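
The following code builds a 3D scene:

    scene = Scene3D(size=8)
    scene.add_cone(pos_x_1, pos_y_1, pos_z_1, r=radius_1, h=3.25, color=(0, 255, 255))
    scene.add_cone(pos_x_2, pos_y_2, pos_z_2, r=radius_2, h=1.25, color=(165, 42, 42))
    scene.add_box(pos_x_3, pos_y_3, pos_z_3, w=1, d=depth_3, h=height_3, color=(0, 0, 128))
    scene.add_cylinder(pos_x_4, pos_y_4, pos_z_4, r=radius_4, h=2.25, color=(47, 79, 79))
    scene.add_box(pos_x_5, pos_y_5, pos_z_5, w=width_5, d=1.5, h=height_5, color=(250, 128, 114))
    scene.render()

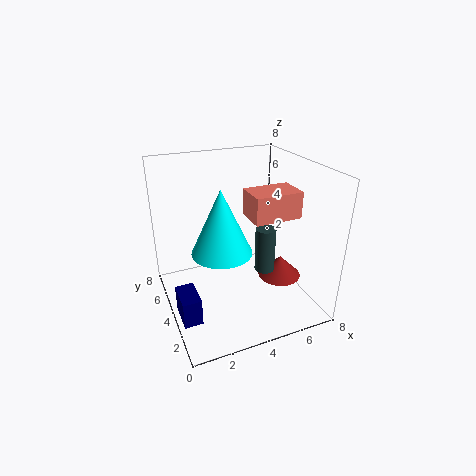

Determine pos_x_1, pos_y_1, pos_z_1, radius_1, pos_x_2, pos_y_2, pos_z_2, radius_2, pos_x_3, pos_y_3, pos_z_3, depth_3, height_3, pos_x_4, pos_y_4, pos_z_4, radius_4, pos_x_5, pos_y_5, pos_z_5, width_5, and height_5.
pos_x_1 = 2.5, pos_y_1 = 2.5, pos_z_1 = 4.25, radius_1 = 1.5, pos_x_2 = 6.5, pos_y_2 = 3.5, pos_z_2 = 1.25, radius_2 = 1.25, pos_x_3 = 0.25, pos_y_3 = 2.25, pos_z_3 = 0.25, depth_3 = 1.75, height_3 = 1.5, pos_x_4 = 4.5, pos_y_4 = 1.75, pos_z_4 = 3.25, radius_4 = 0.5, pos_x_5 = 3.5, pos_y_5 = 0.75, pos_z_5 = 6.25, width_5 = 2.25, height_5 = 1.25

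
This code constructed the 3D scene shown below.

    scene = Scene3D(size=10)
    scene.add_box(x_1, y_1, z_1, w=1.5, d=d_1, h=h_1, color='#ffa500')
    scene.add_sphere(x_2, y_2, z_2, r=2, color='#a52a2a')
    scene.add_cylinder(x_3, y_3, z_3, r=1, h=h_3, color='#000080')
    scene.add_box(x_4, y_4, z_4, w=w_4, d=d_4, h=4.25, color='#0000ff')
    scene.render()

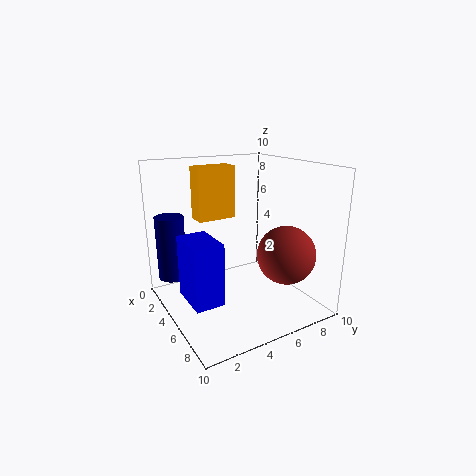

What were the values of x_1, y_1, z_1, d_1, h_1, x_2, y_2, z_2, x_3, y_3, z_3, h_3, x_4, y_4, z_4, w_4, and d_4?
x_1 = 0.5; y_1 = 3.5; z_1 = 5.5; d_1 = 3; h_1 = 4; x_2 = 7.25; y_2 = 7.5; z_2 = 4; x_3 = 2.5; y_3 = 1; z_3 = 2; h_3 = 4.5; x_4 = 3.75; y_4 = 1; z_4 = 1.25; w_4 = 3; d_4 = 2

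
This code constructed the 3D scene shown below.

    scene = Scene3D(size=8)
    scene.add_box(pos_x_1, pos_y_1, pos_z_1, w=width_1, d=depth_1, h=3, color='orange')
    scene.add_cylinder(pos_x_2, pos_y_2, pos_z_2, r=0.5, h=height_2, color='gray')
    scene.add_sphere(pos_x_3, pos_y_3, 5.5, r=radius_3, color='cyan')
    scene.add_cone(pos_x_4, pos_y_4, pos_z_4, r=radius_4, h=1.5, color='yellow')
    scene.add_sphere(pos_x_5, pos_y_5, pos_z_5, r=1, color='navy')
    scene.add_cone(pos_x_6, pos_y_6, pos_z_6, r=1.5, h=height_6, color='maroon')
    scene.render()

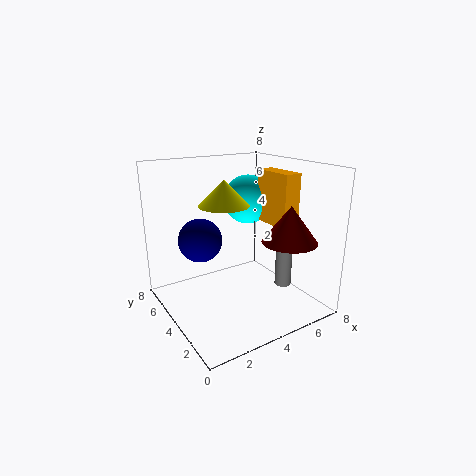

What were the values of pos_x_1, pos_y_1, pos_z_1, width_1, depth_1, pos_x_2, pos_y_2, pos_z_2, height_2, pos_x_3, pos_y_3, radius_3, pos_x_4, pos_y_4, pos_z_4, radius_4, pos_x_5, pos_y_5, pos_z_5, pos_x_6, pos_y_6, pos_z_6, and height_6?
pos_x_1 = 6, pos_y_1 = 2.5, pos_z_1 = 4.5, width_1 = 1, depth_1 = 2.5, pos_x_2 = 7, pos_y_2 = 3.5, pos_z_2 = 0.5, height_2 = 2.5, pos_x_3 = 6, pos_y_3 = 6, radius_3 = 1.5, pos_x_4 = 4, pos_y_4 = 5.5, pos_z_4 = 5.5, radius_4 = 1.5, pos_x_5 = 1, pos_y_5 = 2.5, pos_z_5 = 5, pos_x_6 = 6, pos_y_6 = 2, pos_z_6 = 4, height_6 = 2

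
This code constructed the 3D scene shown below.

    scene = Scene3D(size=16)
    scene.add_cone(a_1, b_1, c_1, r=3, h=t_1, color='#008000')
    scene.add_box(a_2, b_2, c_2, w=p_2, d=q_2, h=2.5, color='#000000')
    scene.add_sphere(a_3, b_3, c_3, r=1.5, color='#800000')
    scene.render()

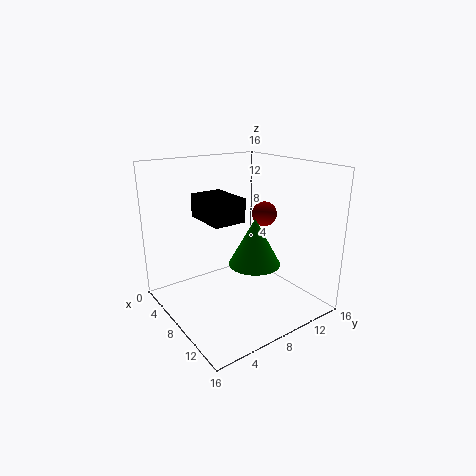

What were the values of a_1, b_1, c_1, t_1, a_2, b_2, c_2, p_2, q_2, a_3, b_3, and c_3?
a_1 = 8.5
b_1 = 10
c_1 = 4.5
t_1 = 5.5
a_2 = 5
b_2 = 4
c_2 = 10.5
p_2 = 5
q_2 = 3.5
a_3 = 6.5
b_3 = 13
c_3 = 9.5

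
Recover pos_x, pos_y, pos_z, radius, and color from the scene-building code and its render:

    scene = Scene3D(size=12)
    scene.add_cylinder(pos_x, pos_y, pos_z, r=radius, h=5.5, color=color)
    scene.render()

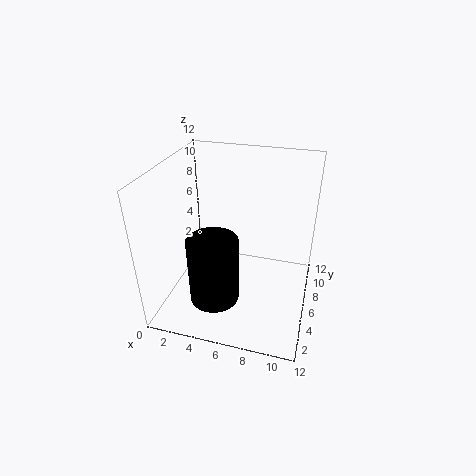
pos_x = 4.75
pos_y = 3.25
pos_z = 1.75
radius = 2
color = 'black'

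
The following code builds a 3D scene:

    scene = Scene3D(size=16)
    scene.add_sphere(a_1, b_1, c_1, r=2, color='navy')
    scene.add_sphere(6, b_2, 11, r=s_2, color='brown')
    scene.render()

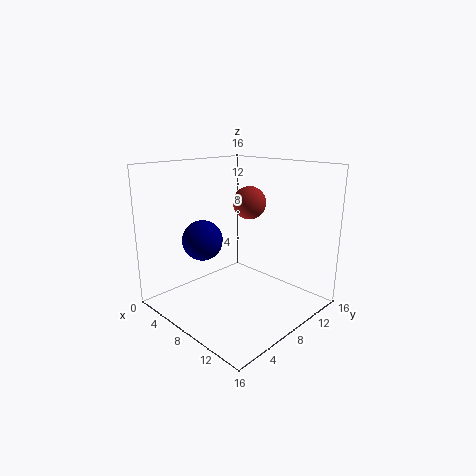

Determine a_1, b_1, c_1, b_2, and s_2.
a_1 = 8, b_1 = 3, c_1 = 9, b_2 = 12, s_2 = 2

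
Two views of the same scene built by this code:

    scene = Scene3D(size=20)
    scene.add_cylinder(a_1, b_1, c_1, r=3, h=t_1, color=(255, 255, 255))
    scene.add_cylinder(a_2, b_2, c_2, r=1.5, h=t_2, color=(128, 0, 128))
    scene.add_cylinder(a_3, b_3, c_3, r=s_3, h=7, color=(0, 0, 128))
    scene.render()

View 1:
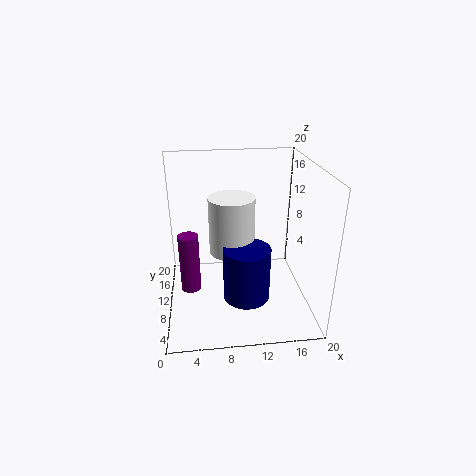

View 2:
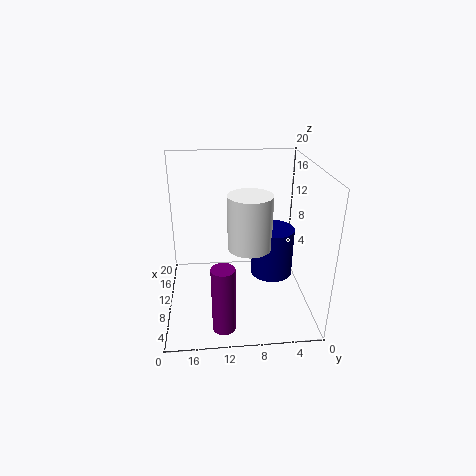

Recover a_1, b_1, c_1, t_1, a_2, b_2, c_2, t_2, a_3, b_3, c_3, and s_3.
a_1 = 9; b_1 = 8.5; c_1 = 9; t_1 = 7.5; a_2 = 3; b_2 = 12.5; c_2 = 0.5; t_2 = 9; a_3 = 10.5; b_3 = 5; c_3 = 4; s_3 = 3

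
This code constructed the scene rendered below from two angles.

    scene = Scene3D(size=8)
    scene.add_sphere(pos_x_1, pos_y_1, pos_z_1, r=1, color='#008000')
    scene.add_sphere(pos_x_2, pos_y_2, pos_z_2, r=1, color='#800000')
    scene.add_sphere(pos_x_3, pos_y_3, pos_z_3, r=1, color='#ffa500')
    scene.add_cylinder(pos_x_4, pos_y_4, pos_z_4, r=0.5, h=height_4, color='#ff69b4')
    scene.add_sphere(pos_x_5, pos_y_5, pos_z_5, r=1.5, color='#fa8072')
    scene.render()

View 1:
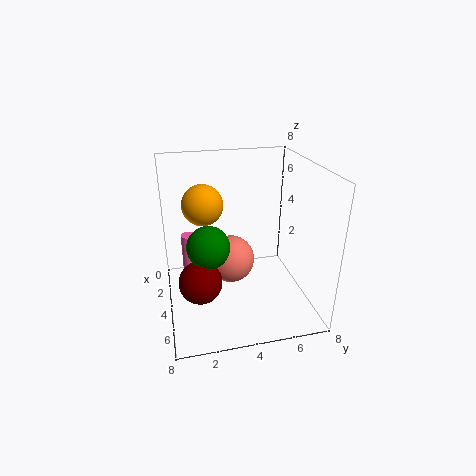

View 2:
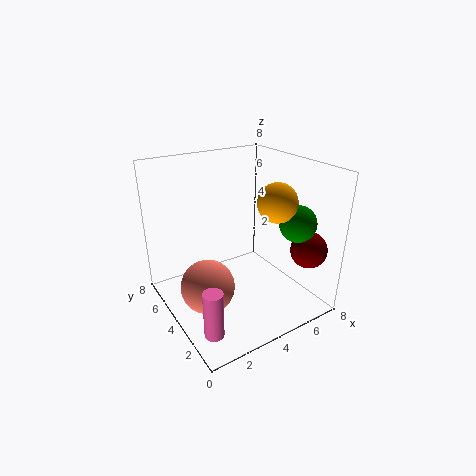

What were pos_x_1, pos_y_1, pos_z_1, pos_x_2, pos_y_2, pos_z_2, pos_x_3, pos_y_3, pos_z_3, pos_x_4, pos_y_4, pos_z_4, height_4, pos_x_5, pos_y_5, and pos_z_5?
pos_x_1 = 6.5
pos_y_1 = 2
pos_z_1 = 5
pos_x_2 = 7
pos_y_2 = 1.5
pos_z_2 = 3.5
pos_x_3 = 5
pos_y_3 = 2
pos_z_3 = 6.5
pos_x_4 = 1
pos_y_4 = 1.5
pos_z_4 = 0.5
height_4 = 2.5
pos_x_5 = 2
pos_y_5 = 4
pos_z_5 = 1.5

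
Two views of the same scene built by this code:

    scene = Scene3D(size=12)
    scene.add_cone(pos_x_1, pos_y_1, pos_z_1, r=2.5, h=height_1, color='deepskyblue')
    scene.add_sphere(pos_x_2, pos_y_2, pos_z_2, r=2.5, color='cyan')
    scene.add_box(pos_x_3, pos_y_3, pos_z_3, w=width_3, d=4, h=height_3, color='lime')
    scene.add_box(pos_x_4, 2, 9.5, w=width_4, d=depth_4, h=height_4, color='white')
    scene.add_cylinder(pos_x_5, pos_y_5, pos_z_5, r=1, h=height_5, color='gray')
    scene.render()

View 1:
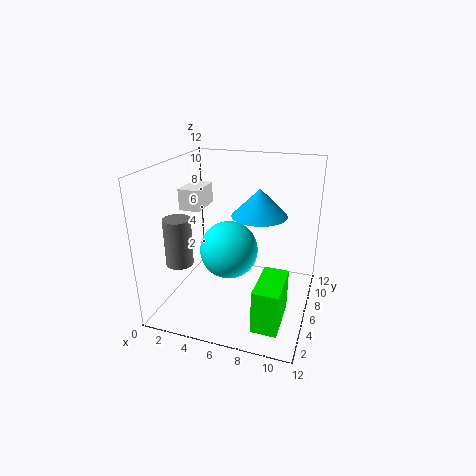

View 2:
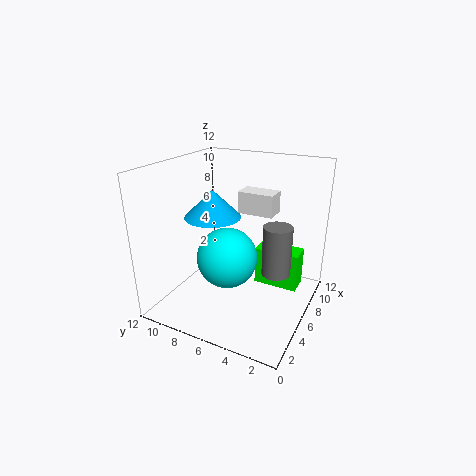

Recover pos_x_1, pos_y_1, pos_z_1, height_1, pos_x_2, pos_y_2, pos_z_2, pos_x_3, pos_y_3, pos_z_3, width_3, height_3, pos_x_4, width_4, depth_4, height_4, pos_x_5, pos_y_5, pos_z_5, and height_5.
pos_x_1 = 7
pos_y_1 = 9
pos_z_1 = 7
height_1 = 2.5
pos_x_2 = 5
pos_y_2 = 6.5
pos_z_2 = 4.5
pos_x_3 = 8.5
pos_y_3 = 1.5
pos_z_3 = 0.5
width_3 = 2
height_3 = 3.5
pos_x_4 = 3
width_4 = 1.5
depth_4 = 2.5
height_4 = 1.5
pos_x_5 = 3
pos_y_5 = 1.5
pos_z_5 = 5.5
height_5 = 3.5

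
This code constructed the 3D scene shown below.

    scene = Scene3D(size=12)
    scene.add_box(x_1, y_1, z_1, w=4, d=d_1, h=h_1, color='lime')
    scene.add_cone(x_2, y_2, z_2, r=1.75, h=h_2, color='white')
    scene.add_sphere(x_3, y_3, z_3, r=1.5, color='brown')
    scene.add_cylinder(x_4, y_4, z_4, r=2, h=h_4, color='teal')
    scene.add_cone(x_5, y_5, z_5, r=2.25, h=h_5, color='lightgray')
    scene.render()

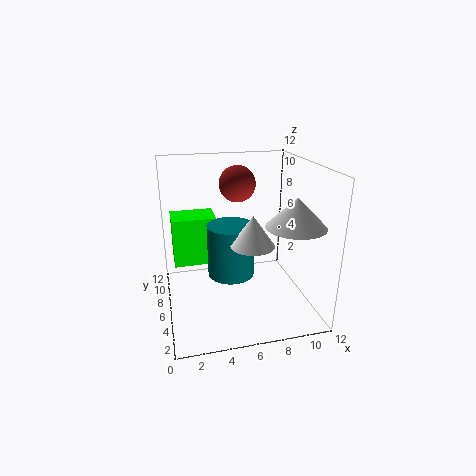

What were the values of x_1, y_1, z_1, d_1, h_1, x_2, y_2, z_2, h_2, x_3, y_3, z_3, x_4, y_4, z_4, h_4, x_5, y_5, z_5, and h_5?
x_1 = 0.75; y_1 = 9; z_1 = 2.25; d_1 = 3; h_1 = 4.5; x_2 = 6.75; y_2 = 4.25; z_2 = 6; h_2 = 2.5; x_3 = 6.25; y_3 = 7.25; z_3 = 10.25; x_4 = 5.5; y_4 = 6.5; z_4 = 2.5; h_4 = 4.5; x_5 = 9.5; y_5 = 2.5; z_5 = 8; h_5 = 2.25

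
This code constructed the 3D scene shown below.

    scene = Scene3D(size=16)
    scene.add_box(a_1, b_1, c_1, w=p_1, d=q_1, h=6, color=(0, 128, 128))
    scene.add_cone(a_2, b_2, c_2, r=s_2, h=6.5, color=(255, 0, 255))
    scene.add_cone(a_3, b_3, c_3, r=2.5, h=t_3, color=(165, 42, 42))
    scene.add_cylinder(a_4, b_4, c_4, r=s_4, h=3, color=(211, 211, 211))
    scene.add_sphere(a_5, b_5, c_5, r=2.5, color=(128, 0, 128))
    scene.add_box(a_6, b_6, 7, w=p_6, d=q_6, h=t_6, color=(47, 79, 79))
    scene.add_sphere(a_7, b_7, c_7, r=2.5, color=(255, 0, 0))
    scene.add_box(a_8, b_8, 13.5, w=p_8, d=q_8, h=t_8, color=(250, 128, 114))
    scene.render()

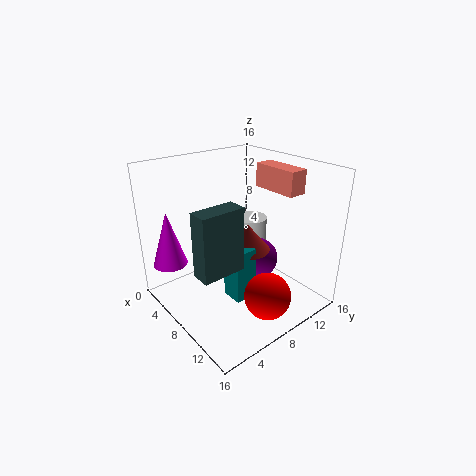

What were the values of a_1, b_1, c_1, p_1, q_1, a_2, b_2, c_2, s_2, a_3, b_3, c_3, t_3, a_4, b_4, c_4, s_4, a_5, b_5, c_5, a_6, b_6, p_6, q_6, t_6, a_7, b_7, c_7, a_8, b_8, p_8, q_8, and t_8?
a_1 = 8; b_1 = 6; c_1 = 1.5; p_1 = 2.5; q_1 = 2.5; a_2 = 2; b_2 = 2.5; c_2 = 4; s_2 = 2; a_3 = 8.5; b_3 = 9; c_3 = 6.5; t_3 = 3; a_4 = 4.5; b_4 = 13; c_4 = 5; s_4 = 2; a_5 = 7; b_5 = 12; c_5 = 3.5; a_6 = 10; b_6 = 1; p_6 = 2; q_6 = 4.5; t_6 = 6.5; a_7 = 13; b_7 = 8; c_7 = 3; a_8 = 8; b_8 = 10.5; p_8 = 5; q_8 = 2; t_8 = 2.5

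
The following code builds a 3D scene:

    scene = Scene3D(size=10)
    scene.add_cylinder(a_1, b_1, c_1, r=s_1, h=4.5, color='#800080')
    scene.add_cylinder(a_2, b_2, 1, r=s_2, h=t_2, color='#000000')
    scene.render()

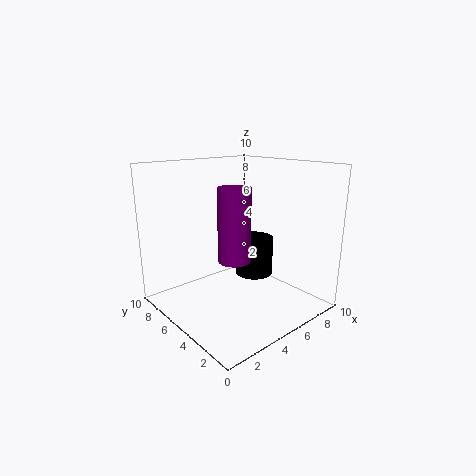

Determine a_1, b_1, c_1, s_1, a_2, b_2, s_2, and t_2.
a_1 = 3; b_1 = 3; c_1 = 4.5; s_1 = 1; a_2 = 8; b_2 = 6.5; s_2 = 1.5; t_2 = 3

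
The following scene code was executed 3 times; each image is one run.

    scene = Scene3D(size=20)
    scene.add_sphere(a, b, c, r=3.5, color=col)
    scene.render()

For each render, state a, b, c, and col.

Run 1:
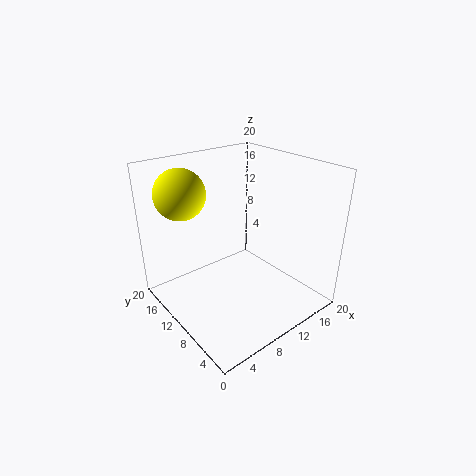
a = 4.5; b = 15.5; c = 16; col = 'yellow'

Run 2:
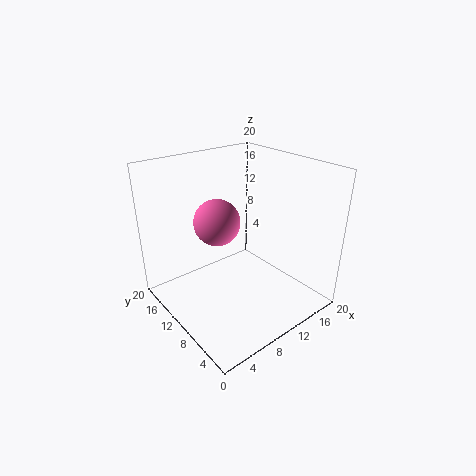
a = 10; b = 15; c = 10.5; col = 'hotpink'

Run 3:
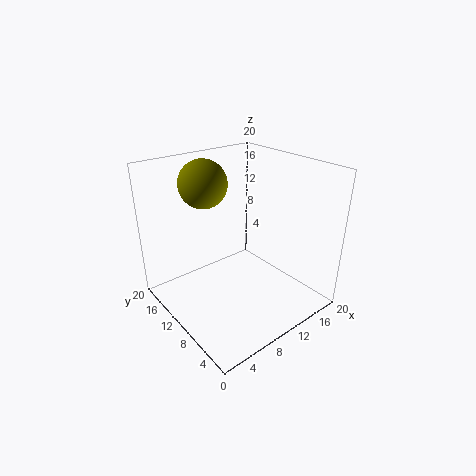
a = 8.5; b = 16; c = 16.5; col = 'olive'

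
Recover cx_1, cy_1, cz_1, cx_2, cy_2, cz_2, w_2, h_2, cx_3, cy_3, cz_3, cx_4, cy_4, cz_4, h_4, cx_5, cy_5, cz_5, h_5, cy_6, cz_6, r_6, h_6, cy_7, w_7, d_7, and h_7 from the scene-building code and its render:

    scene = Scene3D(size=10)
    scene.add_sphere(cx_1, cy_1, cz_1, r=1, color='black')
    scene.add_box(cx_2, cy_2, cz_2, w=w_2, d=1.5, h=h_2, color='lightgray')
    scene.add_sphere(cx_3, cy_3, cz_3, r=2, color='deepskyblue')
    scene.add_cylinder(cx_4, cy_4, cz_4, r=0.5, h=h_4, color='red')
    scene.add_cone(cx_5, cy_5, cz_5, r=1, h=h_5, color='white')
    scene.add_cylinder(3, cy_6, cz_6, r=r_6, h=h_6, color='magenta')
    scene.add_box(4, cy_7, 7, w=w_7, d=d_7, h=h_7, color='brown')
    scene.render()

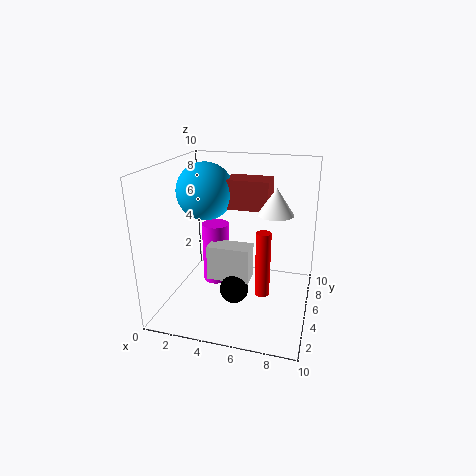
cx_1 = 5, cy_1 = 4, cz_1 = 1.5, cx_2 = 3, cy_2 = 4, cz_2 = 2, w_2 = 3, h_2 = 2.5, cx_3 = 2.5, cy_3 = 5.5, cz_3 = 8, cx_4 = 7, cy_4 = 4, cz_4 = 1.5, h_4 = 4.5, cx_5 = 8, cy_5 = 2, cz_5 = 8, h_5 = 1.5, cy_6 = 6, cz_6 = 1, r_6 = 1, h_6 = 4.5, cy_7 = 5, w_7 = 3, d_7 = 2, h_7 = 2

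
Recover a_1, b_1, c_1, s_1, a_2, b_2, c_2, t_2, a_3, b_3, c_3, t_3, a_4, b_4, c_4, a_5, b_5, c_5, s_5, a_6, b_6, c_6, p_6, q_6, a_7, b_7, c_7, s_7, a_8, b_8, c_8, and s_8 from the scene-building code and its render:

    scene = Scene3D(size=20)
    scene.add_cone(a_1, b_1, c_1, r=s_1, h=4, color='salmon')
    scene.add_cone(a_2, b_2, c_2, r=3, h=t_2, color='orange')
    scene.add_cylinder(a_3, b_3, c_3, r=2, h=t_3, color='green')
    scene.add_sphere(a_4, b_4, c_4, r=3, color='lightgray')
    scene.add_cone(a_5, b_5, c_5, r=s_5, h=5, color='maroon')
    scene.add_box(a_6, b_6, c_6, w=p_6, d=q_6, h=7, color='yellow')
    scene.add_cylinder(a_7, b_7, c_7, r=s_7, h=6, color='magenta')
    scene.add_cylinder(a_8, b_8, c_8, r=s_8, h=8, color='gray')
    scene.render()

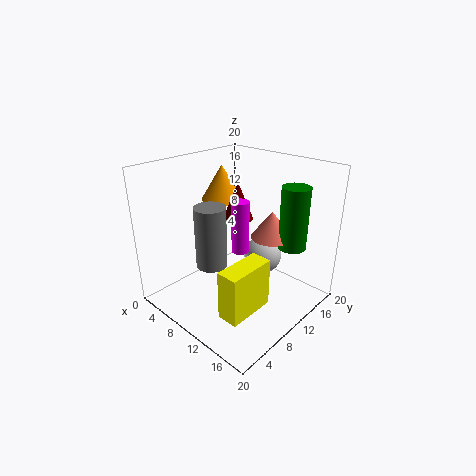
a_1 = 12; b_1 = 15; c_1 = 9; s_1 = 3; a_2 = 5; b_2 = 12; c_2 = 14; t_2 = 5; a_3 = 15; b_3 = 16; c_3 = 8; t_3 = 9; a_4 = 9; b_4 = 17; c_4 = 4; a_5 = 10; b_5 = 10; c_5 = 13; s_5 = 2; a_6 = 12; b_6 = 4; c_6 = 1; p_6 = 3; q_6 = 7; a_7 = 15; b_7 = 5; c_7 = 12; s_7 = 1; a_8 = 10; b_8 = 5; c_8 = 8; s_8 = 2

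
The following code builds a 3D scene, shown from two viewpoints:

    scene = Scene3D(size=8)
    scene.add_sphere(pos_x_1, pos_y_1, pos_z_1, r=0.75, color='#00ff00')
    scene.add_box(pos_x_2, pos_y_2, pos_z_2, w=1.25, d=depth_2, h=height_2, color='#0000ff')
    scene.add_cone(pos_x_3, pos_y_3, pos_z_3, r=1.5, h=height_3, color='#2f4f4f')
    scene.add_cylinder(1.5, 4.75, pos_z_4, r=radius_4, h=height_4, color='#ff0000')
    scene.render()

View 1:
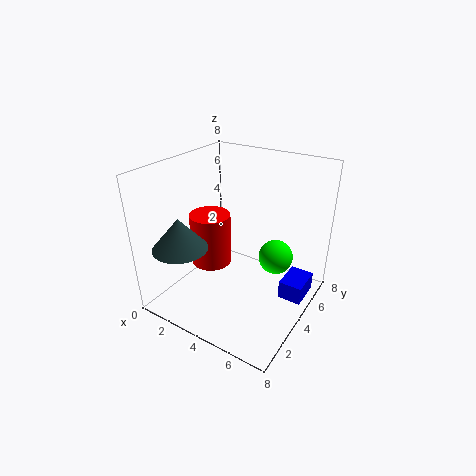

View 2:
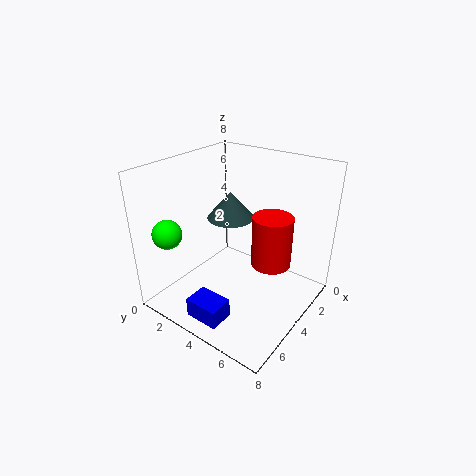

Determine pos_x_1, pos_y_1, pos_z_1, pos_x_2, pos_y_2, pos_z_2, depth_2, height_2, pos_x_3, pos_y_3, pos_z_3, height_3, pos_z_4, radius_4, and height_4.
pos_x_1 = 7.25, pos_y_1 = 2, pos_z_1 = 5, pos_x_2 = 6.75, pos_y_2 = 3.75, pos_z_2 = 1.25, depth_2 = 1.75, height_2 = 1, pos_x_3 = 1.75, pos_y_3 = 1.75, pos_z_3 = 3.75, height_3 = 1.75, pos_z_4 = 1.25, radius_4 = 1.25, height_4 = 3.25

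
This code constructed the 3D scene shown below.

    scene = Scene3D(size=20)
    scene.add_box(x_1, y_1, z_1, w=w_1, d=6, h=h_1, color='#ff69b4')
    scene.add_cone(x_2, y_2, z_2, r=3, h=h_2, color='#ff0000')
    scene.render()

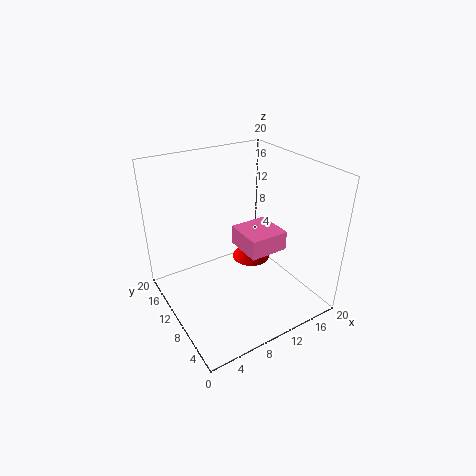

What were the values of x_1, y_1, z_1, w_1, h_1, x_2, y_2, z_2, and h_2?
x_1 = 12, y_1 = 9, z_1 = 6, w_1 = 6, h_1 = 3, x_2 = 15, y_2 = 14, z_2 = 3, h_2 = 4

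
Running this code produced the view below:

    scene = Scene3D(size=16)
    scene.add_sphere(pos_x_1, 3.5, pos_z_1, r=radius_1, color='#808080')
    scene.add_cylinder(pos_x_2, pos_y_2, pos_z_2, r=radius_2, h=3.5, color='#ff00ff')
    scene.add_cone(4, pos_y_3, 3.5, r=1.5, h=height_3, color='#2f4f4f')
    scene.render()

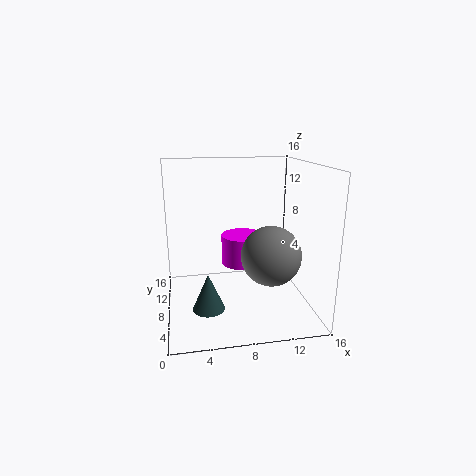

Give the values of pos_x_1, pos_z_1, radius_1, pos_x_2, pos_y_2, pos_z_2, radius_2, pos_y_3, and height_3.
pos_x_1 = 10.5; pos_z_1 = 7.5; radius_1 = 3; pos_x_2 = 9; pos_y_2 = 10.5; pos_z_2 = 4; radius_2 = 2.5; pos_y_3 = 1.5; height_3 = 3.5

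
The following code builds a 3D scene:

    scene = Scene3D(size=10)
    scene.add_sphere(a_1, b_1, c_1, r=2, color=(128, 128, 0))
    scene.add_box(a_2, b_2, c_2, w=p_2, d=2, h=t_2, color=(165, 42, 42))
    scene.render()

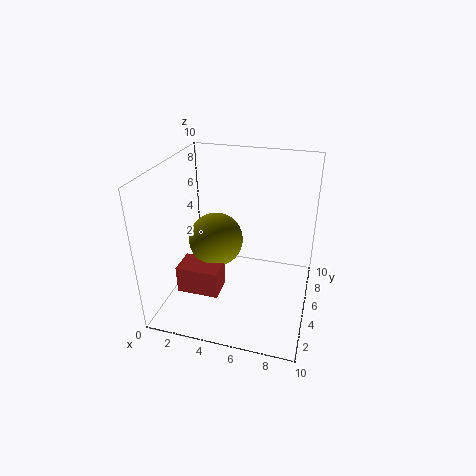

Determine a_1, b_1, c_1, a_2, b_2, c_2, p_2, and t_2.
a_1 = 3; b_1 = 6; c_1 = 4; a_2 = 1; b_2 = 3; c_2 = 1; p_2 = 3; t_2 = 2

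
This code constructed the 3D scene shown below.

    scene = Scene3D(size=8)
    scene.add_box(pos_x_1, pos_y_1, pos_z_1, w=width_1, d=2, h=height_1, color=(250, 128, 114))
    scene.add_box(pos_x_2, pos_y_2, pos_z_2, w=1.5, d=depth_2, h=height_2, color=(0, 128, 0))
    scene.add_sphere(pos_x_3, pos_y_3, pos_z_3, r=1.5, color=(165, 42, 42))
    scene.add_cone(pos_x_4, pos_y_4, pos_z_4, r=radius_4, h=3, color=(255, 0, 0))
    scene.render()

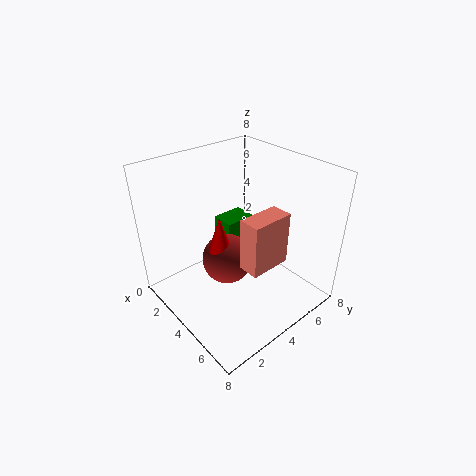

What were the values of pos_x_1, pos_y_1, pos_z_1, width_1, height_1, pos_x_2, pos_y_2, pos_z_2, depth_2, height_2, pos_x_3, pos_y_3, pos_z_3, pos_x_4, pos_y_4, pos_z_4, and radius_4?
pos_x_1 = 6.5
pos_y_1 = 2
pos_z_1 = 4.5
width_1 = 1
height_1 = 2.5
pos_x_2 = 0.5
pos_y_2 = 5
pos_z_2 = 1.5
depth_2 = 2
height_2 = 2
pos_x_3 = 3
pos_y_3 = 4
pos_z_3 = 2
pos_x_4 = 3
pos_y_4 = 3.5
pos_z_4 = 2
radius_4 = 1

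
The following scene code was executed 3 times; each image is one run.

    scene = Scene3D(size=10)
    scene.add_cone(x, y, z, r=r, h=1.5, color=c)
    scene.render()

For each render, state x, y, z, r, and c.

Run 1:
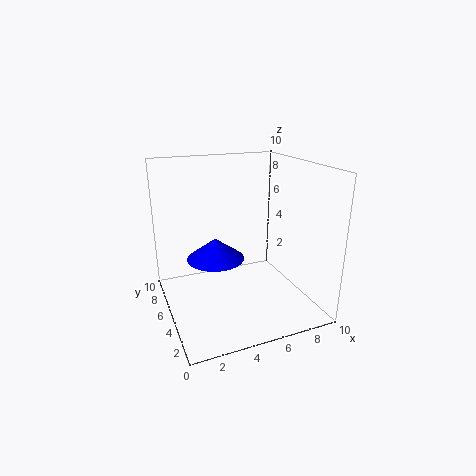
x = 3.5; y = 5.5; z = 3.5; r = 2; c = 'blue'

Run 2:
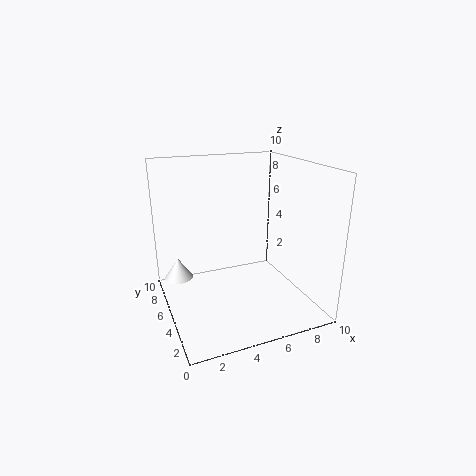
x = 1; y = 6.5; z = 2; r = 1; c = 'white'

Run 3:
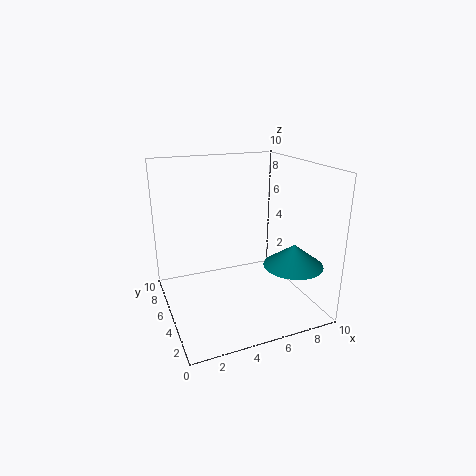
x = 8; y = 2.5; z = 3.5; r = 2; c = 'teal'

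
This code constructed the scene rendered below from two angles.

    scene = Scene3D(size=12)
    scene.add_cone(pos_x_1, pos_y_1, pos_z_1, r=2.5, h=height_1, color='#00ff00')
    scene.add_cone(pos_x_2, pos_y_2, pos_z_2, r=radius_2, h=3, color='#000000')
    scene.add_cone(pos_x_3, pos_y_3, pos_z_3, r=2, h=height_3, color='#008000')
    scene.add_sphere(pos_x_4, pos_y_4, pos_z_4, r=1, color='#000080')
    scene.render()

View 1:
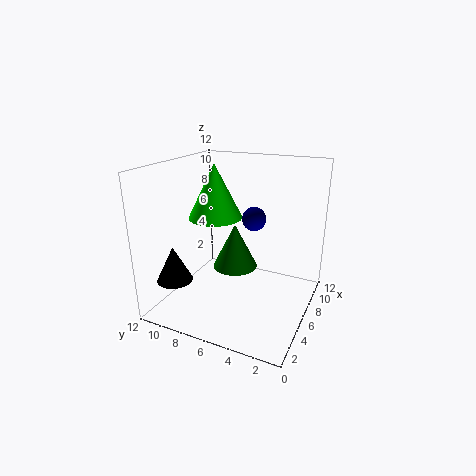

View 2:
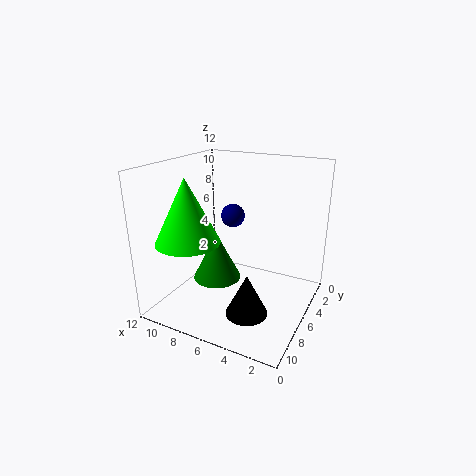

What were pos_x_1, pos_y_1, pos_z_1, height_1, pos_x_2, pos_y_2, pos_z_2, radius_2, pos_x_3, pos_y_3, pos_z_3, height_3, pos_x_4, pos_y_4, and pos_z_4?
pos_x_1 = 8.5, pos_y_1 = 9.5, pos_z_1 = 6.5, height_1 = 5, pos_x_2 = 3, pos_y_2 = 10.5, pos_z_2 = 2.5, radius_2 = 1.5, pos_x_3 = 7.5, pos_y_3 = 7, pos_z_3 = 2.5, height_3 = 4, pos_x_4 = 7, pos_y_4 = 5, pos_z_4 = 7.5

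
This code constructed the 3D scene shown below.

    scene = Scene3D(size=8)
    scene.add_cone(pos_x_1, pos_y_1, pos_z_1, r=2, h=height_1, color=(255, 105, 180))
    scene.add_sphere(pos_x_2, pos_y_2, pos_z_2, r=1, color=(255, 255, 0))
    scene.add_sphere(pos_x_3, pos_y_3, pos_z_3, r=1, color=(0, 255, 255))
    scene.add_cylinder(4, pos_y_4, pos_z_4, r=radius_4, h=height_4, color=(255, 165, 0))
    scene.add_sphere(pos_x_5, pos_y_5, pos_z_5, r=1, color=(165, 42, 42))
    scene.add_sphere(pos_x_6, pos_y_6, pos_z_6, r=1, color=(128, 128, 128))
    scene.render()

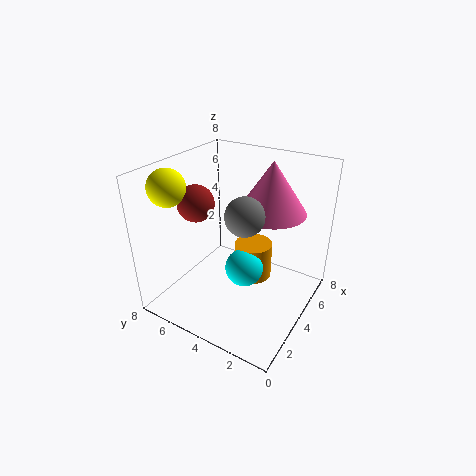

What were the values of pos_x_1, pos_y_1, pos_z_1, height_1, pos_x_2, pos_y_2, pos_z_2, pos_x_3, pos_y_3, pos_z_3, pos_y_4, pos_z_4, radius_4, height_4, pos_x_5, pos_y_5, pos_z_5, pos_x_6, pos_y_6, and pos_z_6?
pos_x_1 = 6
pos_y_1 = 3
pos_z_1 = 5
height_1 = 3
pos_x_2 = 2
pos_y_2 = 7
pos_z_2 = 7
pos_x_3 = 3
pos_y_3 = 3
pos_z_3 = 3
pos_y_4 = 3
pos_z_4 = 2
radius_4 = 1
height_4 = 2
pos_x_5 = 3
pos_y_5 = 6
pos_z_5 = 6
pos_x_6 = 3
pos_y_6 = 3
pos_z_6 = 6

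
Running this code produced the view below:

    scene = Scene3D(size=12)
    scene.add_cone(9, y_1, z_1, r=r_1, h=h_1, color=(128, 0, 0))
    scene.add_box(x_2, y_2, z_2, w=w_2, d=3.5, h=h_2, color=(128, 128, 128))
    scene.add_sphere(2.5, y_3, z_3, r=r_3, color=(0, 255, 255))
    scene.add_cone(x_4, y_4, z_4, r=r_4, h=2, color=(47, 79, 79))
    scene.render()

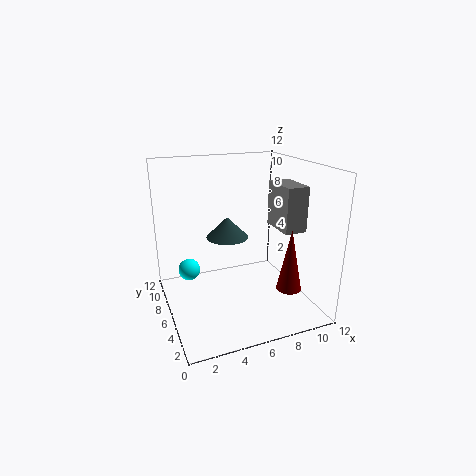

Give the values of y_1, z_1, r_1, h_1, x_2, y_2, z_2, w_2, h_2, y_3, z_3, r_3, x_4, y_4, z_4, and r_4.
y_1 = 2.5, z_1 = 2.5, r_1 = 1, h_1 = 5, x_2 = 10, y_2 = 5, z_2 = 6, w_2 = 2, h_2 = 4, y_3 = 9.5, z_3 = 2, r_3 = 1, x_4 = 6.5, y_4 = 10, z_4 = 4.5, r_4 = 2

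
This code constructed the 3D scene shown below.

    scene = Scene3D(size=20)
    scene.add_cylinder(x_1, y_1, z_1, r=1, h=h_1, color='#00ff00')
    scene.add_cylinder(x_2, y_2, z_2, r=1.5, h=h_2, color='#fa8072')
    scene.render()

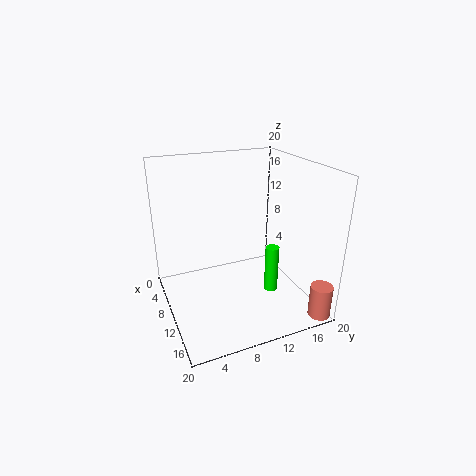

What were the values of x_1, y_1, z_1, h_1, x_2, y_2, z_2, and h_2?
x_1 = 11; y_1 = 15; z_1 = 1; h_1 = 7; x_2 = 18.5; y_2 = 18.5; z_2 = 0.5; h_2 = 4.5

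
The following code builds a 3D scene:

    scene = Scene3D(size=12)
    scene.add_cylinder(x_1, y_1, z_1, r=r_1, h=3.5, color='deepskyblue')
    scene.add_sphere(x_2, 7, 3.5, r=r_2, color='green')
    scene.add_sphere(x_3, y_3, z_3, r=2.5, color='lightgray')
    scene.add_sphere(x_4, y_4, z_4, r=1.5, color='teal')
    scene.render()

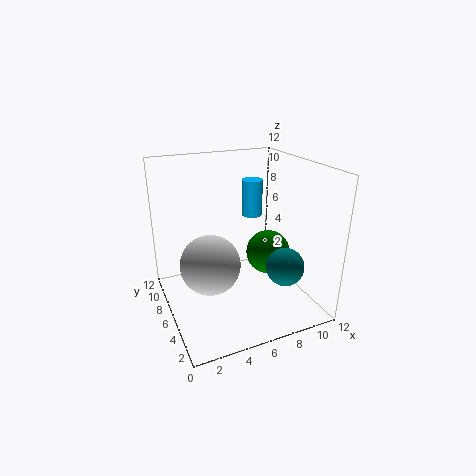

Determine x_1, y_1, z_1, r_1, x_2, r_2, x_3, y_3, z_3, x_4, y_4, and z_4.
x_1 = 9.5; y_1 = 10.5; z_1 = 6; r_1 = 1; x_2 = 9.5; r_2 = 2; x_3 = 3.5; y_3 = 6; z_3 = 4; x_4 = 8.5; y_4 = 2.5; z_4 = 4.5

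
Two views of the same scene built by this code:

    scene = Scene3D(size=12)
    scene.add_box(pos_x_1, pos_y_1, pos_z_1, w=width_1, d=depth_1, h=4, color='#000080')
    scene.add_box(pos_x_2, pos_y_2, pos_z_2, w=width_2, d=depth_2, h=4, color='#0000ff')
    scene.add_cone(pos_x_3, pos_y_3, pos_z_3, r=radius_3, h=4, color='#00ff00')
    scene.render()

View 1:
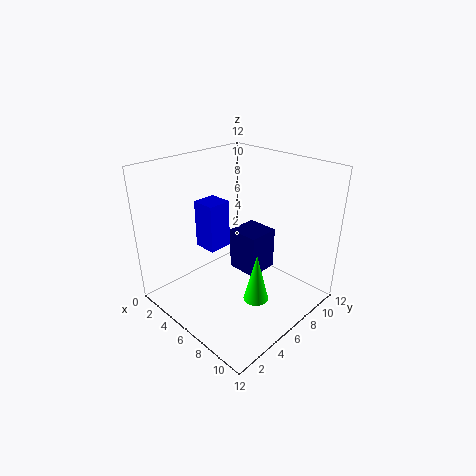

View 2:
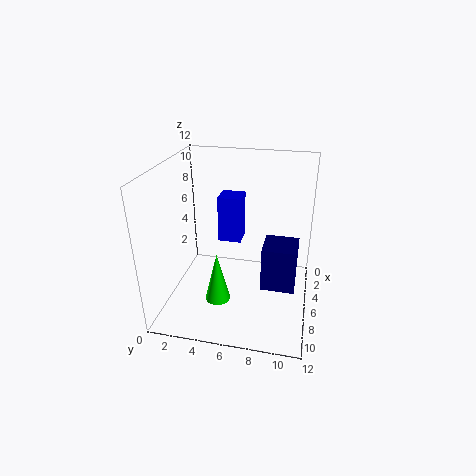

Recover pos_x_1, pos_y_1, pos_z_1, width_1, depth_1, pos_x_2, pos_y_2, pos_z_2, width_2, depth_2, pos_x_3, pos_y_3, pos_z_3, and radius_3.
pos_x_1 = 3; pos_y_1 = 8; pos_z_1 = 1; width_1 = 3; depth_1 = 3; pos_x_2 = 3; pos_y_2 = 4; pos_z_2 = 5; width_2 = 2; depth_2 = 2; pos_x_3 = 9; pos_y_3 = 5; pos_z_3 = 2; radius_3 = 1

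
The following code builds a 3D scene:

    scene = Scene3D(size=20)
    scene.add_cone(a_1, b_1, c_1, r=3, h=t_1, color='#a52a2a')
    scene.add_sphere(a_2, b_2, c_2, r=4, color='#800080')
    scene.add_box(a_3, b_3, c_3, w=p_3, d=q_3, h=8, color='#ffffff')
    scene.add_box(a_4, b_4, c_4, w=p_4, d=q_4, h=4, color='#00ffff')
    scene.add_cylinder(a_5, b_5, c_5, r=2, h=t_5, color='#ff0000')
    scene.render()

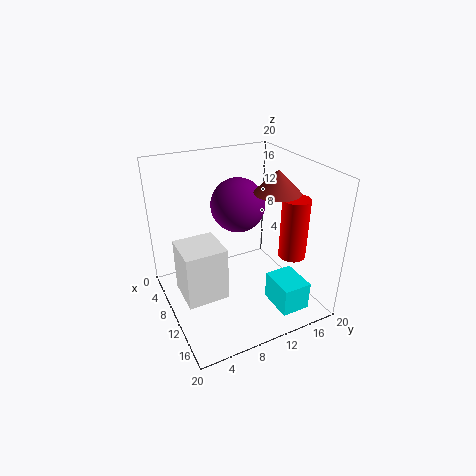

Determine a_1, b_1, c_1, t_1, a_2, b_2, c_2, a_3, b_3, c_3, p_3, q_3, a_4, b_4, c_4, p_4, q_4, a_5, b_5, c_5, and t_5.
a_1 = 13; b_1 = 14; c_1 = 17; t_1 = 3; a_2 = 6; b_2 = 12; c_2 = 13; a_3 = 5; b_3 = 2; c_3 = 1; p_3 = 6; q_3 = 6; a_4 = 13; b_4 = 13; c_4 = 1; p_4 = 5; q_4 = 4; a_5 = 12; b_5 = 18; c_5 = 6; t_5 = 9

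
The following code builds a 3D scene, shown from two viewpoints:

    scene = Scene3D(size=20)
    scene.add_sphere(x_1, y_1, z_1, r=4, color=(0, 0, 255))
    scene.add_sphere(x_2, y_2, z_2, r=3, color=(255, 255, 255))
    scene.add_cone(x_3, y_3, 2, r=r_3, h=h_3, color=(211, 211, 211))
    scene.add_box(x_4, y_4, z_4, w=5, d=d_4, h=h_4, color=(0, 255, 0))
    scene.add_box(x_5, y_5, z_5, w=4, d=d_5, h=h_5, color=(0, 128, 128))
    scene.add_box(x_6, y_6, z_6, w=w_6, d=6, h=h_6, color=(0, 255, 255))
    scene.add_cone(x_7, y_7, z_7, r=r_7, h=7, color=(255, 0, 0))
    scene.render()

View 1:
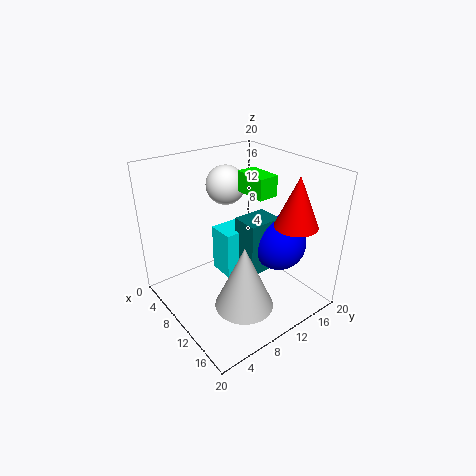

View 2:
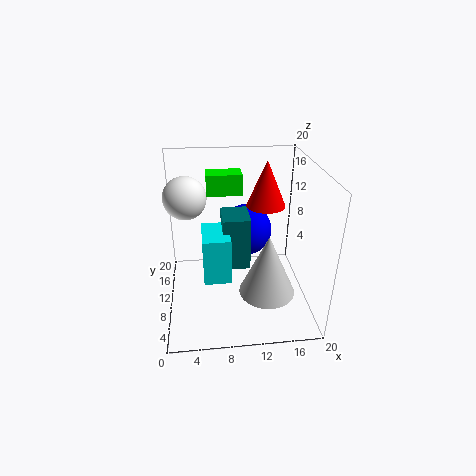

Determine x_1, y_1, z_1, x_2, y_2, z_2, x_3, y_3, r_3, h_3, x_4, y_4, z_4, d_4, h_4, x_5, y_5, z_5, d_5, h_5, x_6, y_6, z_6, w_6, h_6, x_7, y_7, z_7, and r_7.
x_1 = 12; y_1 = 16; z_1 = 8; x_2 = 3; y_2 = 13; z_2 = 15; x_3 = 14; y_3 = 8; r_3 = 4; h_3 = 9; x_4 = 6; y_4 = 13; z_4 = 15; d_4 = 3; h_4 = 3; x_5 = 8; y_5 = 11; z_5 = 4; d_5 = 5; h_5 = 8; x_6 = 5; y_6 = 9; z_6 = 3; w_6 = 4; h_6 = 7; x_7 = 15; y_7 = 16; z_7 = 12; r_7 = 3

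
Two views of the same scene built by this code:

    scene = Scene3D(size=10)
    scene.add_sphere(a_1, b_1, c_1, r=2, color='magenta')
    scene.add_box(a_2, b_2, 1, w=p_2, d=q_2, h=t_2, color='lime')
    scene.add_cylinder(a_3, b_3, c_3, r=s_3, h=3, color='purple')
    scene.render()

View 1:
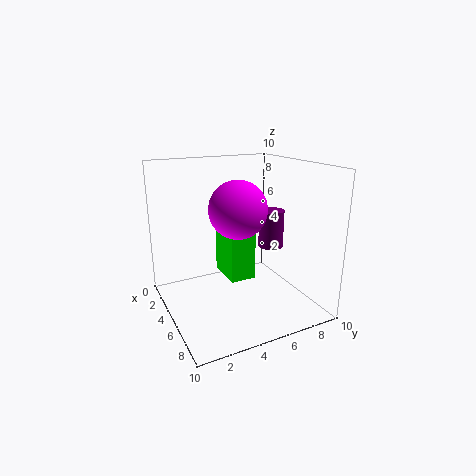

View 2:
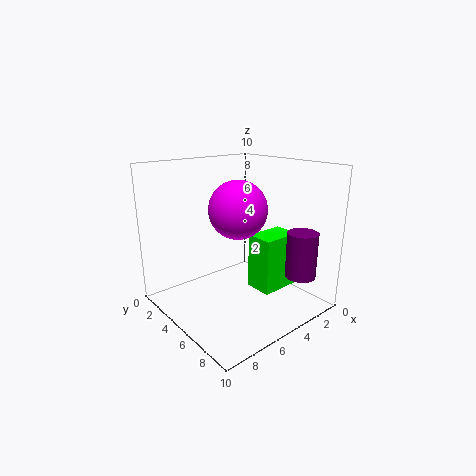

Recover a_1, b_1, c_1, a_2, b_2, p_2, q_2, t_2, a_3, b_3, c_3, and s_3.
a_1 = 5
b_1 = 5
c_1 = 7
a_2 = 1
b_2 = 5
p_2 = 3
q_2 = 2
t_2 = 4
a_3 = 3
b_3 = 9
c_3 = 3
s_3 = 1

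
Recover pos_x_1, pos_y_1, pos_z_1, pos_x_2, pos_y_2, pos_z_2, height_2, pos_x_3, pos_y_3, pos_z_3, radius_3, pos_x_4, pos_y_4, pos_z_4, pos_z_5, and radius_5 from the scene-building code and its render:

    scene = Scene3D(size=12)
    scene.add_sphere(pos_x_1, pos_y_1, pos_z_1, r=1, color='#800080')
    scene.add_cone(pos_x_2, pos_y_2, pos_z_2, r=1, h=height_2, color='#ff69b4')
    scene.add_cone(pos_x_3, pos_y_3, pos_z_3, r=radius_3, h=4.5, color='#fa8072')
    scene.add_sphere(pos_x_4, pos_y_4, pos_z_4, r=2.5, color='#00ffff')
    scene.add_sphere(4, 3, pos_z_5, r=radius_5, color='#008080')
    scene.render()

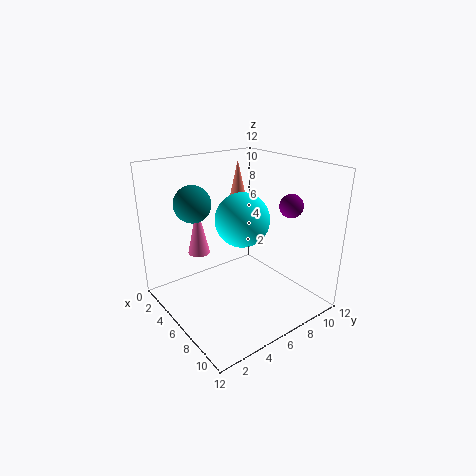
pos_x_1 = 8
pos_y_1 = 10
pos_z_1 = 8.5
pos_x_2 = 2
pos_y_2 = 4.5
pos_z_2 = 3.5
height_2 = 4.5
pos_x_3 = 2
pos_y_3 = 9
pos_z_3 = 7
radius_3 = 1
pos_x_4 = 4
pos_y_4 = 8
pos_z_4 = 6.5
pos_z_5 = 9
radius_5 = 1.5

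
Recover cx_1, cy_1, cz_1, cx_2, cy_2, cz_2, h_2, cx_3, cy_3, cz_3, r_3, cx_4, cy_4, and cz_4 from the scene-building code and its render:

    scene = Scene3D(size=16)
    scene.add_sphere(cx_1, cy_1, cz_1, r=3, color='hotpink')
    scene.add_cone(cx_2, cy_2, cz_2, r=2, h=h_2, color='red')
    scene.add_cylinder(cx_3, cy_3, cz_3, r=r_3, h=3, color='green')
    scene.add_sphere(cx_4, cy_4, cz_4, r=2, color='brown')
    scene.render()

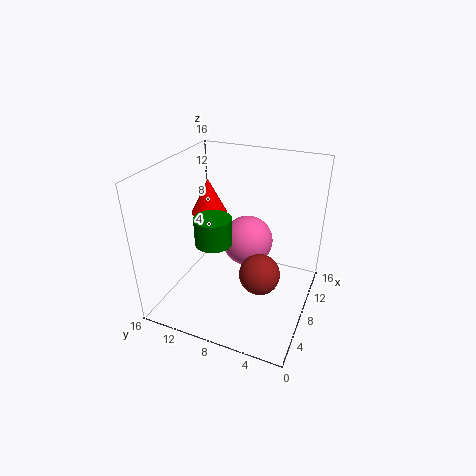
cx_1 = 11, cy_1 = 8, cz_1 = 6, cx_2 = 9, cy_2 = 12, cz_2 = 10, h_2 = 4, cx_3 = 6, cy_3 = 10, cz_3 = 8, r_3 = 2, cx_4 = 4, cy_4 = 4, cz_4 = 7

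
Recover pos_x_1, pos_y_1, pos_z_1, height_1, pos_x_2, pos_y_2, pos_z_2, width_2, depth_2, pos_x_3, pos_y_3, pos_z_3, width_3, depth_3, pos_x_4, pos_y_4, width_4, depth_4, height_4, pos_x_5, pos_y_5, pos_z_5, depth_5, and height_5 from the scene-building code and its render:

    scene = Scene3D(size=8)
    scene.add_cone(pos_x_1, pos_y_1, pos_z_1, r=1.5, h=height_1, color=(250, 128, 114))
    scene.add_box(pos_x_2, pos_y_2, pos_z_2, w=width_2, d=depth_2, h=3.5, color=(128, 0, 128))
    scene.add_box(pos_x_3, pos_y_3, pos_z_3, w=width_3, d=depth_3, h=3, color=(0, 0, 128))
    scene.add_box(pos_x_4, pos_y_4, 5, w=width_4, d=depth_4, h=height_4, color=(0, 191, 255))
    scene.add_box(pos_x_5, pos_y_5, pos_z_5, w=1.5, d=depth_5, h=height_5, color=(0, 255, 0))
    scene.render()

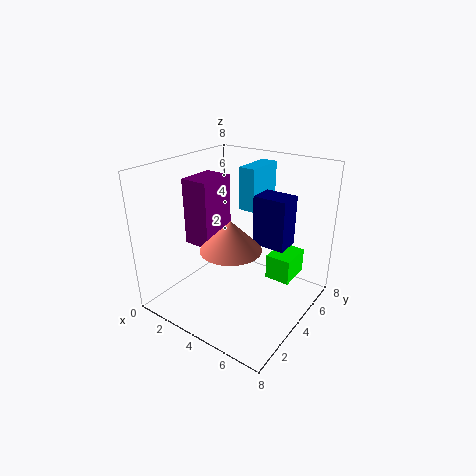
pos_x_1 = 5; pos_y_1 = 2; pos_z_1 = 4.5; height_1 = 1.5; pos_x_2 = 2; pos_y_2 = 2; pos_z_2 = 4; width_2 = 1.5; depth_2 = 2; pos_x_3 = 4; pos_y_3 = 5.5; pos_z_3 = 3; width_3 = 2; depth_3 = 1.5; pos_x_4 = 3; pos_y_4 = 5.5; width_4 = 1; depth_4 = 2.5; height_4 = 2.5; pos_x_5 = 5; pos_y_5 = 5.5; pos_z_5 = 1; depth_5 = 2; height_5 = 1.5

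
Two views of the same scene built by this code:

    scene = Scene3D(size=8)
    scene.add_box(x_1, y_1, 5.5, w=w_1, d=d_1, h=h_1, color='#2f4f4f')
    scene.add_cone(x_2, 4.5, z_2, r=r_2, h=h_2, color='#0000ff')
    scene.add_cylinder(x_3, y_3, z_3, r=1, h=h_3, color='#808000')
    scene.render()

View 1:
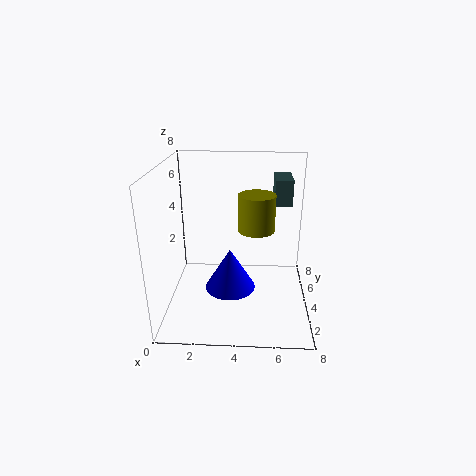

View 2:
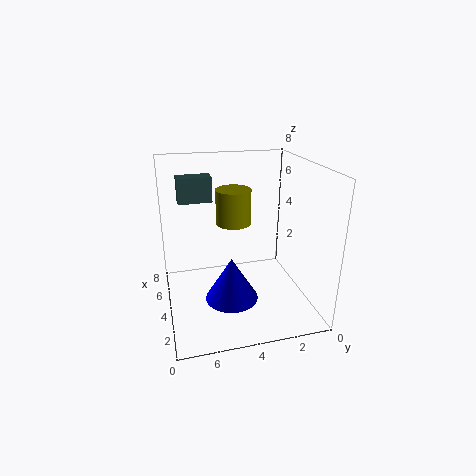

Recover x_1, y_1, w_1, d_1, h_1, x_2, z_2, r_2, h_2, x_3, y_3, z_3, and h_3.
x_1 = 6; y_1 = 5; w_1 = 1; d_1 = 2; h_1 = 1.5; x_2 = 3.5; z_2 = 0.5; r_2 = 1.5; h_2 = 2.5; x_3 = 5; y_3 = 4; z_3 = 4.5; h_3 = 2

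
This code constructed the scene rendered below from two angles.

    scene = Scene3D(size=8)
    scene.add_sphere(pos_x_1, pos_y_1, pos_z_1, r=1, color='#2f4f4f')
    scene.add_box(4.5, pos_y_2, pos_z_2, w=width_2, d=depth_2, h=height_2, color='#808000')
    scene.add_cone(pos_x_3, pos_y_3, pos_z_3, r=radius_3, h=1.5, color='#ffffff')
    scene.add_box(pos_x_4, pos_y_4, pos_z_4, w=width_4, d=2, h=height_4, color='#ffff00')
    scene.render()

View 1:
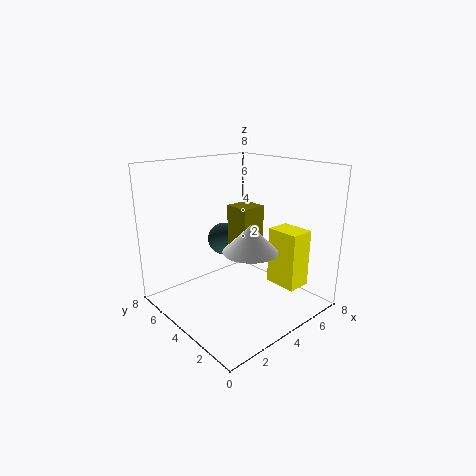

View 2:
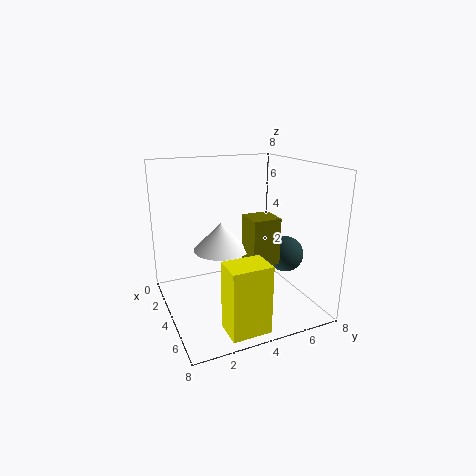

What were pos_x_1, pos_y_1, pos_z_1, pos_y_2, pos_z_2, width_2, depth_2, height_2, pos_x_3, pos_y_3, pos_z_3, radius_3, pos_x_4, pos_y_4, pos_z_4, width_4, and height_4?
pos_x_1 = 5
pos_y_1 = 6.5
pos_z_1 = 3
pos_y_2 = 4
pos_z_2 = 3
width_2 = 1.5
depth_2 = 1.5
height_2 = 2.5
pos_x_3 = 4
pos_y_3 = 3
pos_z_3 = 3.5
radius_3 = 1.5
pos_x_4 = 6.5
pos_y_4 = 2
pos_z_4 = 0.5
width_4 = 1.5
height_4 = 3.5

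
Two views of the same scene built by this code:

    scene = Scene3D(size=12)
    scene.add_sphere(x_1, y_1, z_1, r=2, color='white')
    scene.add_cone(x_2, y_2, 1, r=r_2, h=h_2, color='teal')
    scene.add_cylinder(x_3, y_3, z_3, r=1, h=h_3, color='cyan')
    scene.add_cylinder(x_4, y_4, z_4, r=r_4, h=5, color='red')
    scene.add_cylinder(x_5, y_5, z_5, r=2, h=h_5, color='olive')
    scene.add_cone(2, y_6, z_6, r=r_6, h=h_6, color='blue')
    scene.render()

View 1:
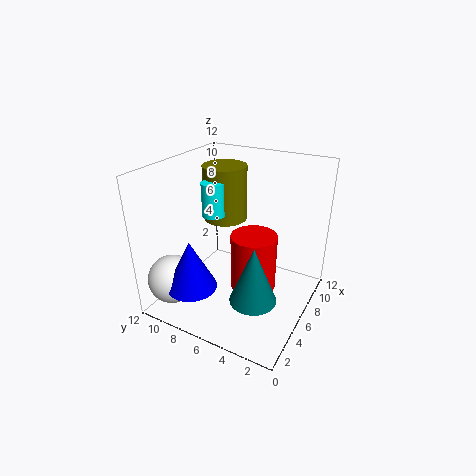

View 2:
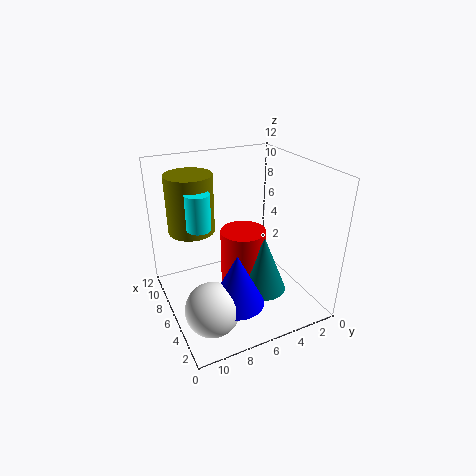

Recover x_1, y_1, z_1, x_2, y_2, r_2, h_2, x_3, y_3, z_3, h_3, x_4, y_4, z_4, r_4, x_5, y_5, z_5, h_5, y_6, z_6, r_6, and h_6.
x_1 = 2
y_1 = 10
z_1 = 3
x_2 = 5
y_2 = 4
r_2 = 2
h_2 = 5
x_3 = 7
y_3 = 9
z_3 = 7
h_3 = 3
x_4 = 7
y_4 = 5
z_4 = 1
r_4 = 2
x_5 = 9
y_5 = 9
z_5 = 6
h_5 = 5
y_6 = 8
z_6 = 3
r_6 = 2
h_6 = 4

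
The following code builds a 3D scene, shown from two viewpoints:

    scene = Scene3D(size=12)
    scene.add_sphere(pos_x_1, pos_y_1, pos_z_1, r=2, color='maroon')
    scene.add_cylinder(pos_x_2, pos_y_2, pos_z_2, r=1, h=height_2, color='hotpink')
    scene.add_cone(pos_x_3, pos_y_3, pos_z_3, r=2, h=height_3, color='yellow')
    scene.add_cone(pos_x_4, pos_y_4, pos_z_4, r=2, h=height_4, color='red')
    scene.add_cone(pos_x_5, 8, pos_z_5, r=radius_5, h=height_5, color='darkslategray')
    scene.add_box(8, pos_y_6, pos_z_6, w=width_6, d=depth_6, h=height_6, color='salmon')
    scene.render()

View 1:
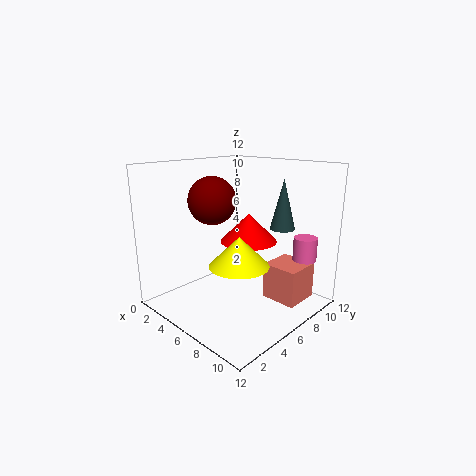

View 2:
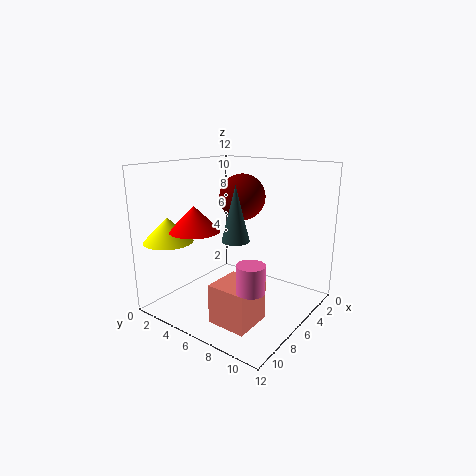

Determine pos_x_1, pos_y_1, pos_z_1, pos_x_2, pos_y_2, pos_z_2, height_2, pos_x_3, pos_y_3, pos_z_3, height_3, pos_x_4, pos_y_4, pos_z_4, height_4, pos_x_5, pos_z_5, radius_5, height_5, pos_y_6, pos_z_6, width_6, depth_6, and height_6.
pos_x_1 = 4; pos_y_1 = 5; pos_z_1 = 9; pos_x_2 = 10; pos_y_2 = 10; pos_z_2 = 4; height_2 = 2; pos_x_3 = 10; pos_y_3 = 2; pos_z_3 = 6; height_3 = 2; pos_x_4 = 9; pos_y_4 = 4; pos_z_4 = 7; height_4 = 2; pos_x_5 = 9; pos_z_5 = 7; radius_5 = 1; height_5 = 4; pos_y_6 = 7; pos_z_6 = 1; width_6 = 3; depth_6 = 3; height_6 = 3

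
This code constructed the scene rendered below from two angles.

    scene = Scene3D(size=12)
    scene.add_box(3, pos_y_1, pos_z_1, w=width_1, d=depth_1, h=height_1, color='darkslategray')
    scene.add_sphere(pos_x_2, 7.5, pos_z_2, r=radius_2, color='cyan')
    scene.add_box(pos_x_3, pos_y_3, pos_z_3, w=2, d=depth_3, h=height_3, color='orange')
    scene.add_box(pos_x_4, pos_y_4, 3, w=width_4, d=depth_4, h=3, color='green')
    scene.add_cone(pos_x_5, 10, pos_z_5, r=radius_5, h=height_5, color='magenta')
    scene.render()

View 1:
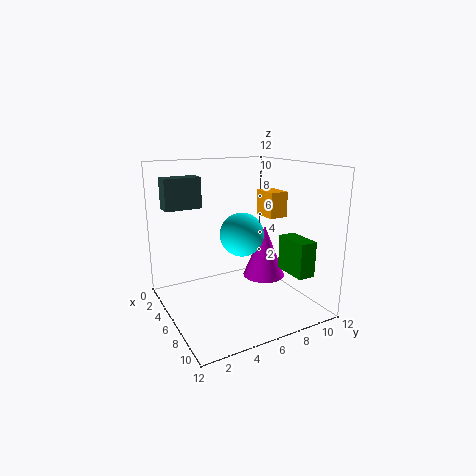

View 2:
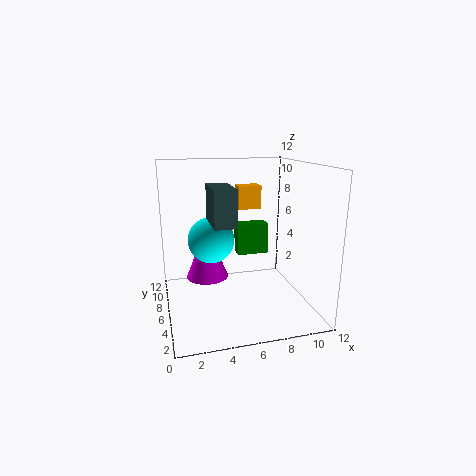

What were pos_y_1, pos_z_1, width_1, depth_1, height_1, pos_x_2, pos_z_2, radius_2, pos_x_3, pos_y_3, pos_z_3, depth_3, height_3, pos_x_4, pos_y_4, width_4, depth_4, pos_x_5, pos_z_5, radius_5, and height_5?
pos_y_1 = 0.5
pos_z_1 = 8.5
width_1 = 1.5
depth_1 = 3
height_1 = 2.5
pos_x_2 = 4
pos_z_2 = 5.5
radius_2 = 2
pos_x_3 = 6.5
pos_y_3 = 7.5
pos_z_3 = 8
depth_3 = 1.5
height_3 = 2
pos_x_4 = 7
pos_y_4 = 9.5
width_4 = 3
depth_4 = 1.5
pos_x_5 = 4
pos_z_5 = 1
radius_5 = 2
height_5 = 5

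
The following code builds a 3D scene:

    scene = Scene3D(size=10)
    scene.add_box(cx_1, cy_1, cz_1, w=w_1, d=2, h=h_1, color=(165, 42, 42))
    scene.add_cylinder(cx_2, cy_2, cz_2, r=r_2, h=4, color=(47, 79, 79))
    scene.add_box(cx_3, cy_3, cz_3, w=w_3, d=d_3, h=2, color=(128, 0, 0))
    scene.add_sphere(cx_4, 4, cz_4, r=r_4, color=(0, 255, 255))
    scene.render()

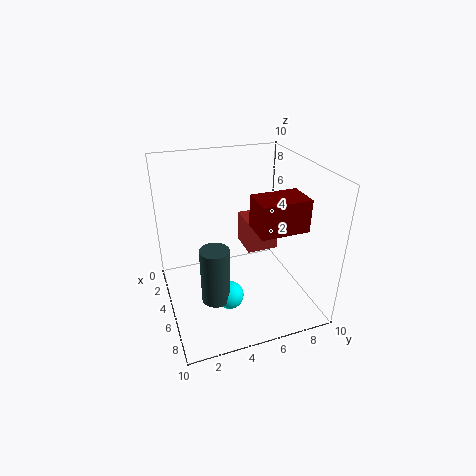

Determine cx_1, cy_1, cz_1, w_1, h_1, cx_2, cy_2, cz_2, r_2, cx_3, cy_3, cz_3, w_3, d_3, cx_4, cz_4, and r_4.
cx_1 = 5; cy_1 = 5; cz_1 = 5; w_1 = 2; h_1 = 2; cx_2 = 6; cy_2 = 3; cz_2 = 1; r_2 = 1; cx_3 = 7; cy_3 = 5; cz_3 = 7; w_3 = 2; d_3 = 3; cx_4 = 6; cz_4 = 1; r_4 = 1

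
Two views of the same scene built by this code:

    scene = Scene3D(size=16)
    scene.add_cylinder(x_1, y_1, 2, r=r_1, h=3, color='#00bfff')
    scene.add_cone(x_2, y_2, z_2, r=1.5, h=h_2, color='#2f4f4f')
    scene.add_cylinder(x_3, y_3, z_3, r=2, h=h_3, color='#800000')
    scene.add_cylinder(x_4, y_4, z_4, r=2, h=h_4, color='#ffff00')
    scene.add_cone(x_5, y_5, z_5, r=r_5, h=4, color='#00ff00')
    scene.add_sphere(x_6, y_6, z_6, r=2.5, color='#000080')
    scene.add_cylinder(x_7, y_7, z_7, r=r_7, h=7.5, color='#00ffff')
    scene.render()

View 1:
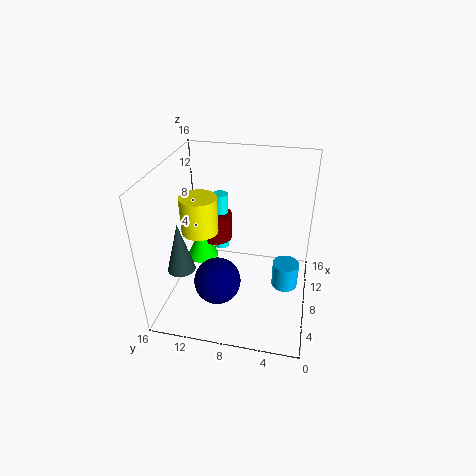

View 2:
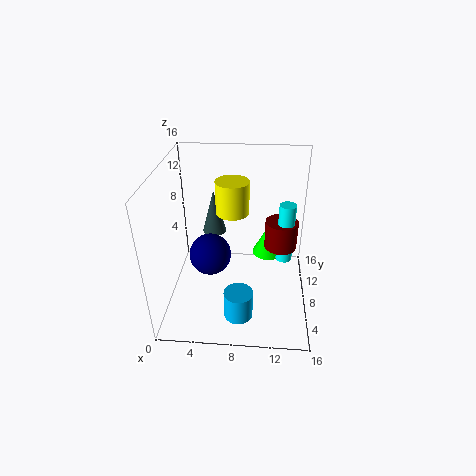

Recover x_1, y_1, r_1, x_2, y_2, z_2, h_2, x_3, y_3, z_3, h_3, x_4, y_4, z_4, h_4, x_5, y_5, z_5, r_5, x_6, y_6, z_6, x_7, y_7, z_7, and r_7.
x_1 = 8.5
y_1 = 2.5
r_1 = 1.5
x_2 = 4.5
y_2 = 13.5
z_2 = 5.5
h_2 = 5.5
x_3 = 13
y_3 = 12
z_3 = 4.5
h_3 = 3.5
x_4 = 7
y_4 = 12
z_4 = 9
h_4 = 4
x_5 = 11.5
y_5 = 13.5
z_5 = 2.5
r_5 = 2
x_6 = 4.5
y_6 = 9.5
z_6 = 4.5
x_7 = 13.5
y_7 = 11.5
z_7 = 3
r_7 = 1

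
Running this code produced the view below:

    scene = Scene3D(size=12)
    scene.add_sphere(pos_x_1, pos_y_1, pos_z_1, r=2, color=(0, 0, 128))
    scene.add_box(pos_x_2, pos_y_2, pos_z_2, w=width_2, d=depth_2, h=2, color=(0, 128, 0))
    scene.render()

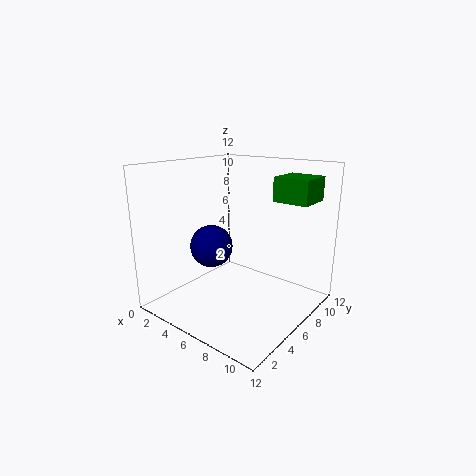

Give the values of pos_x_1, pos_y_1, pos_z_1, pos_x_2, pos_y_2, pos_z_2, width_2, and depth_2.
pos_x_1 = 2, pos_y_1 = 7, pos_z_1 = 4, pos_x_2 = 8, pos_y_2 = 8, pos_z_2 = 9, width_2 = 3, depth_2 = 3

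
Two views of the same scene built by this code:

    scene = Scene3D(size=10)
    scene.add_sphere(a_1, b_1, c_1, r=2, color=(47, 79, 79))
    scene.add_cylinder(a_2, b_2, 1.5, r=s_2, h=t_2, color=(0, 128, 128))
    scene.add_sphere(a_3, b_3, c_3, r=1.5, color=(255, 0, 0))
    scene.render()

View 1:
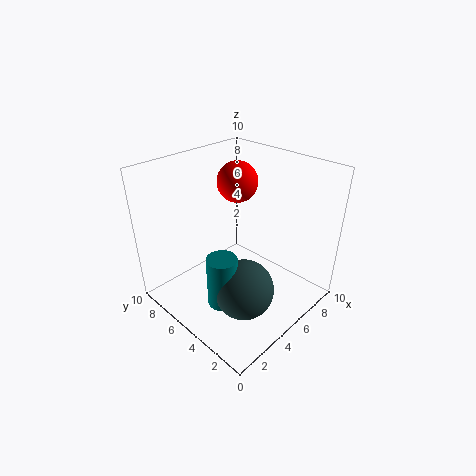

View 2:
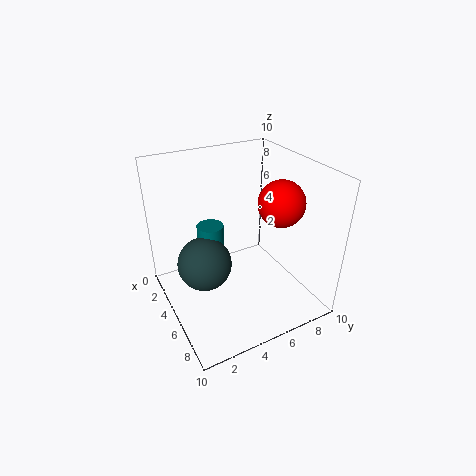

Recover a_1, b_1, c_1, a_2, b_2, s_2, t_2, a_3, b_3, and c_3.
a_1 = 3.5
b_1 = 3
c_1 = 2.5
a_2 = 2.5
b_2 = 4
s_2 = 1
t_2 = 3.5
a_3 = 7
b_3 = 7
c_3 = 8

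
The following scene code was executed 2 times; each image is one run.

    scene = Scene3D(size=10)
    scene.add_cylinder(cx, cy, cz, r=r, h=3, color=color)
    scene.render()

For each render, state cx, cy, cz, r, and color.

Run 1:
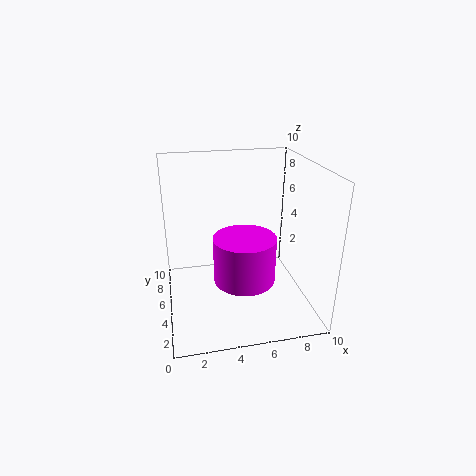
cx = 5
cy = 3
cz = 3
r = 2
color = 'magenta'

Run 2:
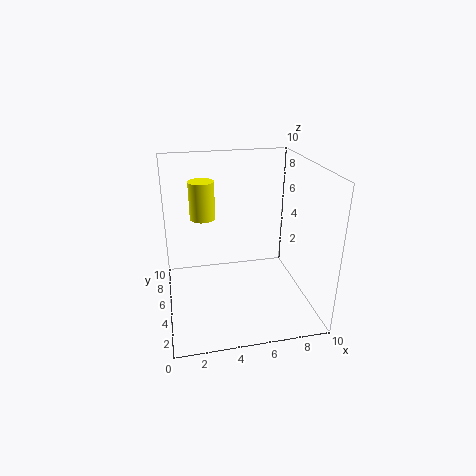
cx = 3
cy = 9
cz = 5
r = 1
color = 'yellow'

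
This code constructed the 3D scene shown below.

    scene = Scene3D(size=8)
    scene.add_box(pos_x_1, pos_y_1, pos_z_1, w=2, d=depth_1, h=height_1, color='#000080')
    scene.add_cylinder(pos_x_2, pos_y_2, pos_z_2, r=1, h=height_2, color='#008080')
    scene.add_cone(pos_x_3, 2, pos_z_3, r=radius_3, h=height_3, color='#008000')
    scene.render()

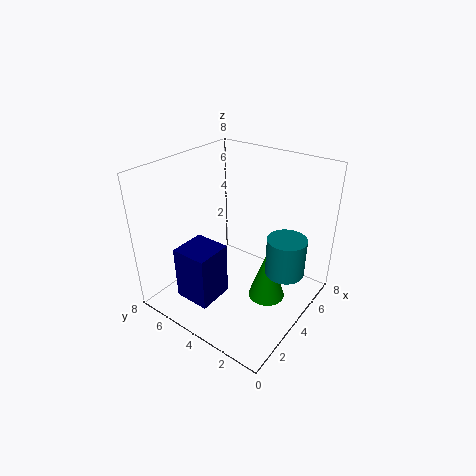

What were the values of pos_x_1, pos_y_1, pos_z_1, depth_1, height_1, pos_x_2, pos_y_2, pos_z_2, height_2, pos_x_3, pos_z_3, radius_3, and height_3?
pos_x_1 = 1, pos_y_1 = 4, pos_z_1 = 1, depth_1 = 2, height_1 = 3, pos_x_2 = 4, pos_y_2 = 1, pos_z_2 = 3, height_2 = 2, pos_x_3 = 4, pos_z_3 = 1, radius_3 = 1, height_3 = 3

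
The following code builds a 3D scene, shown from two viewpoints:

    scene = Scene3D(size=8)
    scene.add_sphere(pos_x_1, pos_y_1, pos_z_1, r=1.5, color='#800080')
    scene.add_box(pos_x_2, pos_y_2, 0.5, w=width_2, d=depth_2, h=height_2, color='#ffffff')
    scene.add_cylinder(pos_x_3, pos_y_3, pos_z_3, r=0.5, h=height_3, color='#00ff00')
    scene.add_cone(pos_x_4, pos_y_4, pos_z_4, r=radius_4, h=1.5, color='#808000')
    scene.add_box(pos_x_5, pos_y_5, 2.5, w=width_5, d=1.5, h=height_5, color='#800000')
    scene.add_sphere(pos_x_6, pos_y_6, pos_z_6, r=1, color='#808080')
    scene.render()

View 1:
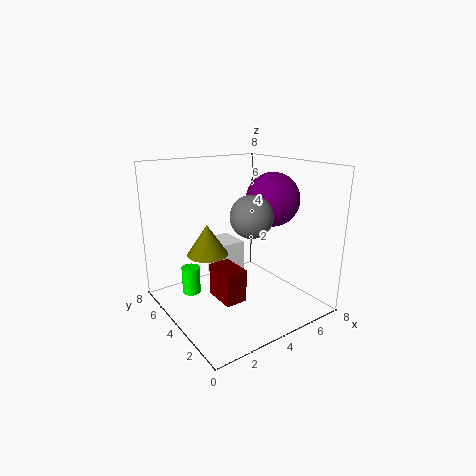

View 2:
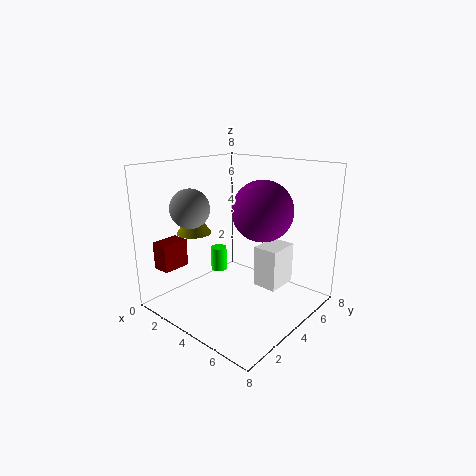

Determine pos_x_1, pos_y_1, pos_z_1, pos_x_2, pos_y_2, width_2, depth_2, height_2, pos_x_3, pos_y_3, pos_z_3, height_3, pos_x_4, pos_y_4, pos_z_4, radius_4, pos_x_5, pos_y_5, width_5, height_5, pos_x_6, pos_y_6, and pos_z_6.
pos_x_1 = 6; pos_y_1 = 3.5; pos_z_1 = 6; pos_x_2 = 4; pos_y_2 = 5.5; width_2 = 1.5; depth_2 = 2; height_2 = 2.5; pos_x_3 = 1.5; pos_y_3 = 5; pos_z_3 = 1; height_3 = 1.5; pos_x_4 = 1.5; pos_y_4 = 3; pos_z_4 = 4; radius_4 = 1; pos_x_5 = 1; pos_y_5 = 0.5; width_5 = 1; height_5 = 1.5; pos_x_6 = 3; pos_y_6 = 1.5; pos_z_6 = 6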